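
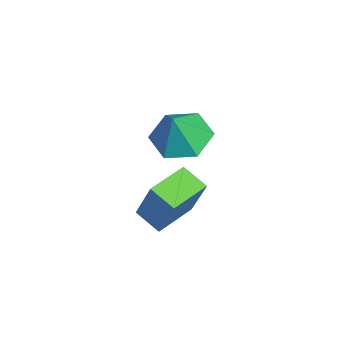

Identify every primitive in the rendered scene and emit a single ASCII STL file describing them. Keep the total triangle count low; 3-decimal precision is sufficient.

solid 
facet normal -0.711 0.696 0.101
outer loop
vertex 3.223 3.142 2.927
vertex 3.803 3.793 2.524
vertex 2.595 2.729 1.358
endloop
endfacet
facet normal -0.604 -0.677 0.420
outer loop
vertex 3.597 1.747 1.216
vertex 3.223 3.142 2.927
vertex 2.595 2.729 1.358
endloop
endfacet
facet normal -0.711 0.696 0.101
outer loop
vertex 2.595 2.729 1.358
vertex 3.803 3.793 2.524
vertex 3.175 3.379 0.955
endloop
endfacet
facet normal -0.361 -0.237 -0.902
outer loop
vertex 3.175 3.379 0.955
vertex 3.597 1.747 1.216
vertex 2.595 2.729 1.358
endloop
endfacet
facet normal 0.360 0.237 0.902
outer loop
vertex 3.223 3.142 2.927
vertex 4.805 2.811 2.382
vertex 3.803 3.793 2.524
endloop
endfacet
facet normal -0.604 -0.677 0.420
outer loop
vertex 4.225 2.161 2.785
vertex 3.223 3.142 2.927
vertex 3.597 1.747 1.216
endloop
endfacet
facet normal 0.360 0.238 0.902
outer loop
vertex 4.225 2.161 2.785
vertex 4.805 2.811 2.382
vertex 3.223 3.142 2.927
endloop
endfacet
facet normal 0.604 0.677 -0.420
outer loop
vertex 3.803 3.793 2.524
vertex 4.805 2.811 2.382
vertex 3.175 3.379 0.955
endloop
endfacet
facet normal -0.360 -0.237 -0.902
outer loop
vertex 4.177 2.398 0.813
vertex 3.597 1.747 1.216
vertex 3.175 3.379 0.955
endloop
endfacet
facet normal 0.604 0.678 -0.420
outer loop
vertex 3.175 3.379 0.955
vertex 4.805 2.811 2.382
vertex 4.177 2.398 0.813
endloop
endfacet
facet normal 0.711 -0.696 -0.101
outer loop
vertex 4.177 2.398 0.813
vertex 4.225 2.161 2.785
vertex 3.597 1.747 1.216
endloop
endfacet
facet normal 0.710 -0.697 -0.101
outer loop
vertex 4.805 2.811 2.382
vertex 4.225 2.161 2.785
vertex 4.177 2.398 0.813
endloop
endfacet
facet normal -0.429 0.203 -0.880
outer loop
vertex 1.438 2.626 1.928
vertex 0.72 3.172 2.404
vertex 1.579 3.623 2.089
endloop
endfacet
facet normal 0.984 -0.154 0.092
outer loop
vertex 1.438 2.626 1.928
vertex 1.579 3.623 2.089
vertex 1.32 2.888 3.636
endloop
endfacet
facet normal -0.429 0.203 -0.880
outer loop
vertex 1.579 3.623 2.089
vertex 0.72 3.172 2.404
vertex 0.861 4.169 2.565
endloop
endfacet
facet normal 0.708 0.585 0.396
outer loop
vertex 1.579 3.623 2.089
vertex 0.861 4.169 2.565
vertex 1.32 2.888 3.636
endloop
endfacet
facet normal -0.428 0.203 -0.881
outer loop
vertex 0.861 4.169 2.565
vertex 0.72 3.172 2.404
vertex 0.002 3.718 2.879
endloop
endfacet
facet normal -0.048 0.631 0.775
outer loop
vertex 0.861 4.169 2.565
vertex 0.002 3.718 2.879
vertex 1.32 2.888 3.636
endloop
endfacet
facet normal -0.428 0.203 -0.881
outer loop
vertex 0.002 3.718 2.879
vertex 0.72 3.172 2.404
vertex -0.139 2.721 2.718
endloop
endfacet
facet normal -0.526 -0.062 0.848
outer loop
vertex 0.002 3.718 2.879
vertex -0.139 2.721 2.718
vertex 1.32 2.888 3.636
endloop
endfacet
facet normal -0.429 0.204 -0.880
outer loop
vertex -0.139 2.721 2.718
vertex 0.72 3.172 2.404
vertex 0.579 2.175 2.242
endloop
endfacet
facet normal -0.250 -0.802 0.543
outer loop
vertex -0.139 2.721 2.718
vertex 0.579 2.175 2.242
vertex 1.32 2.888 3.636
endloop
endfacet
facet normal -0.429 0.204 -0.880
outer loop
vertex 0.579 2.175 2.242
vertex 0.72 3.172 2.404
vertex 1.438 2.626 1.928
endloop
endfacet
facet normal 0.505 -0.847 0.165
outer loop
vertex 0.579 2.175 2.242
vertex 1.438 2.626 1.928
vertex 1.32 2.888 3.636
endloop
endfacet

endsolid


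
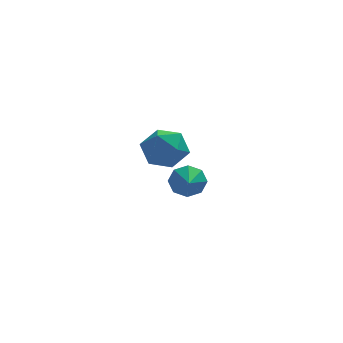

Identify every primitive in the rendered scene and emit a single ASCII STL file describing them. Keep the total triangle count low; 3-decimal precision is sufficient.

solid 
facet normal 0.073 0.905 -0.418
outer loop
vertex 2.324 2.695 -1.026
vertex 1.819 2.545 -1.439
vertex 1.867 2.822 -0.831
endloop
endfacet
facet normal 0.348 -0.164 0.923
outer loop
vertex 2.324 2.695 -1.026
vertex 1.867 2.822 -0.831
vertex 1.741 1.595 -1.001
endloop
endfacet
facet normal 0.074 0.905 -0.418
outer loop
vertex 1.867 2.822 -0.831
vertex 1.819 2.545 -1.439
vertex 1.382 2.787 -0.993
endloop
endfacet
facet normal -0.309 -0.099 0.946
outer loop
vertex 1.867 2.822 -0.831
vertex 1.382 2.787 -0.993
vertex 1.741 1.595 -1.001
endloop
endfacet
facet normal 0.074 0.905 -0.419
outer loop
vertex 1.382 2.787 -0.993
vertex 1.819 2.545 -1.439
vertex 1.152 2.61 -1.416
endloop
endfacet
facet normal -0.805 -0.246 0.540
outer loop
vertex 1.382 2.787 -0.993
vertex 1.152 2.61 -1.416
vertex 1.741 1.595 -1.001
endloop
endfacet
facet normal 0.074 0.906 -0.416
outer loop
vertex 1.152 2.61 -1.416
vertex 1.819 2.545 -1.439
vertex 1.313 2.396 -1.853
endloop
endfacet
facet normal -0.853 -0.519 -0.060
outer loop
vertex 1.152 2.61 -1.416
vertex 1.313 2.396 -1.853
vertex 1.741 1.595 -1.001
endloop
endfacet
facet normal 0.074 0.906 -0.417
outer loop
vertex 1.313 2.396 -1.853
vertex 1.819 2.545 -1.439
vertex 1.77 2.269 -2.048
endloop
endfacet
facet normal -0.423 -0.757 -0.499
outer loop
vertex 1.313 2.396 -1.853
vertex 1.77 2.269 -2.048
vertex 1.741 1.595 -1.001
endloop
endfacet
facet normal 0.074 0.906 -0.417
outer loop
vertex 1.77 2.269 -2.048
vertex 1.819 2.545 -1.439
vertex 2.256 2.304 -1.886
endloop
endfacet
facet normal 0.233 -0.821 -0.522
outer loop
vertex 1.77 2.269 -2.048
vertex 2.256 2.304 -1.886
vertex 1.741 1.595 -1.001
endloop
endfacet
facet normal 0.073 0.906 -0.417
outer loop
vertex 2.256 2.304 -1.886
vertex 1.819 2.545 -1.439
vertex 2.485 2.48 -1.463
endloop
endfacet
facet normal 0.730 -0.674 -0.115
outer loop
vertex 2.256 2.304 -1.886
vertex 2.485 2.48 -1.463
vertex 1.741 1.595 -1.001
endloop
endfacet
facet normal 0.073 0.905 -0.418
outer loop
vertex 2.485 2.48 -1.463
vertex 1.819 2.545 -1.439
vertex 2.324 2.695 -1.026
endloop
endfacet
facet normal 0.778 -0.401 0.484
outer loop
vertex 2.485 2.48 -1.463
vertex 2.324 2.695 -1.026
vertex 1.741 1.595 -1.001
endloop
endfacet
facet normal 0.051 0.208 0.977
outer loop
vertex 0.382 -1.277 3.161
vertex 0.286 -2.083 3.338
vertex 1.048 -1.769 3.231
endloop
endfacet
facet normal 0.435 0.674 0.597
outer loop
vertex 0.382 -1.277 3.161
vertex 1.048 -1.769 3.231
vertex 1.011 -1.205 2.622
endloop
endfacet
facet normal -0.002 0.991 0.130
outer loop
vertex 0.382 -1.277 3.161
vertex 1.011 -1.205 2.622
vertex 0.226 -1.171 2.352
endloop
endfacet
facet normal -0.656 0.722 0.221
outer loop
vertex 0.382 -1.277 3.161
vertex 0.226 -1.171 2.352
vertex -0.222 -1.713 2.794
endloop
endfacet
facet normal -0.624 0.238 0.744
outer loop
vertex 0.382 -1.277 3.161
vertex -0.222 -1.713 2.794
vertex 0.286 -2.083 3.338
endloop
endfacet
facet normal 0.924 0.306 0.228
outer loop
vertex 1.011 -1.205 2.622
vertex 1.048 -1.769 3.231
vertex 1.302 -1.967 2.466
endloop
endfacet
facet normal 0.302 -0.447 0.842
outer loop
vertex 1.048 -1.769 3.231
vertex 0.286 -2.083 3.338
vertex 0.854 -2.509 2.908
endloop
endfacet
facet normal -0.790 -0.397 0.467
outer loop
vertex 0.286 -2.083 3.338
vertex -0.222 -1.713 2.794
vertex 0.069 -2.475 2.638
endloop
endfacet
facet normal -0.841 0.386 -0.379
outer loop
vertex -0.222 -1.713 2.794
vertex 0.226 -1.171 2.352
vertex 0.032 -1.911 2.029
endloop
endfacet
facet normal 0.217 0.822 -0.527
outer loop
vertex 0.226 -1.171 2.352
vertex 1.011 -1.205 2.622
vertex 0.794 -1.597 1.922
endloop
endfacet
facet normal 0.656 -0.722 -0.221
outer loop
vertex 0.698 -2.403 2.099
vertex 1.302 -1.967 2.466
vertex 0.854 -2.509 2.908
endloop
endfacet
facet normal 0.002 -0.991 -0.130
outer loop
vertex 0.698 -2.403 2.099
vertex 0.854 -2.509 2.908
vertex 0.069 -2.475 2.638
endloop
endfacet
facet normal -0.435 -0.674 -0.597
outer loop
vertex 0.698 -2.403 2.099
vertex 0.069 -2.475 2.638
vertex 0.032 -1.911 2.029
endloop
endfacet
facet normal -0.051 -0.208 -0.977
outer loop
vertex 0.698 -2.403 2.099
vertex 0.032 -1.911 2.029
vertex 0.794 -1.597 1.922
endloop
endfacet
facet normal 0.624 -0.238 -0.744
outer loop
vertex 0.698 -2.403 2.099
vertex 0.794 -1.597 1.922
vertex 1.302 -1.967 2.466
endloop
endfacet
facet normal 0.841 -0.386 0.379
outer loop
vertex 0.854 -2.509 2.908
vertex 1.302 -1.967 2.466
vertex 1.048 -1.769 3.231
endloop
endfacet
facet normal -0.217 -0.822 0.527
outer loop
vertex 0.069 -2.475 2.638
vertex 0.854 -2.509 2.908
vertex 0.286 -2.083 3.338
endloop
endfacet
facet normal -0.924 -0.306 -0.228
outer loop
vertex 0.032 -1.911 2.029
vertex 0.069 -2.475 2.638
vertex -0.222 -1.713 2.794
endloop
endfacet
facet normal -0.302 0.447 -0.842
outer loop
vertex 0.794 -1.597 1.922
vertex 0.032 -1.911 2.029
vertex 0.226 -1.171 2.352
endloop
endfacet
facet normal 0.790 0.397 -0.467
outer loop
vertex 1.302 -1.967 2.466
vertex 0.794 -1.597 1.922
vertex 1.011 -1.205 2.622
endloop
endfacet

endsolid


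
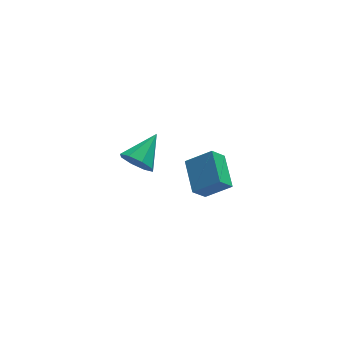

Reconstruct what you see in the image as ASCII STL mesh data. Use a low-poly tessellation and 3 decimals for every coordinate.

solid 
facet normal -0.627 -0.272 0.730
outer loop
vertex 4.151 -0.043 -3.517
vertex 4.174 1.458 -2.937
vertex 3.123 0.268 -4.284
endloop
endfacet
facet normal -0.013 -0.933 -0.360
outer loop
vertex 3.706 0.522 -4.963
vertex 4.151 -0.043 -3.517
vertex 3.123 0.268 -4.284
endloop
endfacet
facet normal -0.627 -0.272 0.730
outer loop
vertex 3.123 0.268 -4.284
vertex 4.174 1.458 -2.937
vertex 3.146 1.77 -3.704
endloop
endfacet
facet normal -0.779 0.236 -0.581
outer loop
vertex 3.146 1.77 -3.704
vertex 3.706 0.522 -4.963
vertex 3.123 0.268 -4.284
endloop
endfacet
facet normal 0.779 -0.236 0.581
outer loop
vertex 4.151 -0.043 -3.517
vertex 4.757 1.712 -3.616
vertex 4.174 1.458 -2.937
endloop
endfacet
facet normal -0.014 -0.933 -0.360
outer loop
vertex 4.734 0.21 -4.196
vertex 4.151 -0.043 -3.517
vertex 3.706 0.522 -4.963
endloop
endfacet
facet normal 0.779 -0.236 0.581
outer loop
vertex 4.734 0.21 -4.196
vertex 4.757 1.712 -3.616
vertex 4.151 -0.043 -3.517
endloop
endfacet
facet normal 0.014 0.933 0.361
outer loop
vertex 4.174 1.458 -2.937
vertex 4.757 1.712 -3.616
vertex 3.146 1.77 -3.704
endloop
endfacet
facet normal -0.779 0.236 -0.581
outer loop
vertex 3.729 2.023 -4.383
vertex 3.706 0.522 -4.963
vertex 3.146 1.77 -3.704
endloop
endfacet
facet normal 0.014 0.933 0.360
outer loop
vertex 3.146 1.77 -3.704
vertex 4.757 1.712 -3.616
vertex 3.729 2.023 -4.383
endloop
endfacet
facet normal 0.627 0.272 -0.730
outer loop
vertex 3.729 2.023 -4.383
vertex 4.734 0.21 -4.196
vertex 3.706 0.522 -4.963
endloop
endfacet
facet normal 0.627 0.272 -0.730
outer loop
vertex 4.757 1.712 -3.616
vertex 4.734 0.21 -4.196
vertex 3.729 2.023 -4.383
endloop
endfacet
facet normal -0.632 -0.608 -0.481
outer loop
vertex 0.955 -2.752 0.362
vertex 0.399 -2.483 0.752
vertex 0.716 -2.31 0.117
endloop
endfacet
facet normal 0.850 0.186 -0.494
outer loop
vertex 0.955 -2.752 0.362
vertex 0.716 -2.31 0.117
vertex 1.341 -1.577 1.468
endloop
endfacet
facet normal -0.632 -0.608 -0.481
outer loop
vertex 0.716 -2.31 0.117
vertex 0.399 -2.483 0.752
vertex 0.292 -1.97 0.244
endloop
endfacet
facet normal 0.401 0.714 -0.573
outer loop
vertex 0.716 -2.31 0.117
vertex 0.292 -1.97 0.244
vertex 1.341 -1.577 1.468
endloop
endfacet
facet normal -0.631 -0.608 -0.481
outer loop
vertex 0.292 -1.97 0.244
vertex 0.399 -2.483 0.752
vertex -0.07 -1.93 0.668
endloop
endfacet
facet normal -0.129 0.971 -0.201
outer loop
vertex 0.292 -1.97 0.244
vertex -0.07 -1.93 0.668
vertex 1.341 -1.577 1.468
endloop
endfacet
facet normal -0.632 -0.609 -0.480
outer loop
vertex -0.07 -1.93 0.668
vertex 0.399 -2.483 0.752
vertex -0.156 -2.214 1.141
endloop
endfacet
facet normal -0.431 0.806 0.405
outer loop
vertex -0.07 -1.93 0.668
vertex -0.156 -2.214 1.141
vertex 1.341 -1.577 1.468
endloop
endfacet
facet normal -0.632 -0.608 -0.481
outer loop
vertex -0.156 -2.214 1.141
vertex 0.399 -2.483 0.752
vertex 0.083 -2.656 1.386
endloop
endfacet
facet normal -0.329 0.316 0.890
outer loop
vertex -0.156 -2.214 1.141
vertex 0.083 -2.656 1.386
vertex 1.341 -1.577 1.468
endloop
endfacet
facet normal -0.631 -0.609 -0.481
outer loop
vertex 0.083 -2.656 1.386
vertex 0.399 -2.483 0.752
vertex 0.507 -2.996 1.26
endloop
endfacet
facet normal 0.118 -0.212 0.970
outer loop
vertex 0.083 -2.656 1.386
vertex 0.507 -2.996 1.26
vertex 1.341 -1.577 1.468
endloop
endfacet
facet normal -0.632 -0.608 -0.480
outer loop
vertex 0.507 -2.996 1.26
vertex 0.399 -2.483 0.752
vertex 0.868 -3.036 0.835
endloop
endfacet
facet normal 0.651 -0.470 0.597
outer loop
vertex 0.507 -2.996 1.26
vertex 0.868 -3.036 0.835
vertex 1.341 -1.577 1.468
endloop
endfacet
facet normal -0.632 -0.608 -0.481
outer loop
vertex 0.868 -3.036 0.835
vertex 0.399 -2.483 0.752
vertex 0.955 -2.752 0.362
endloop
endfacet
facet normal 0.952 -0.305 -0.008
outer loop
vertex 0.868 -3.036 0.835
vertex 0.955 -2.752 0.362
vertex 1.341 -1.577 1.468
endloop
endfacet

endsolid


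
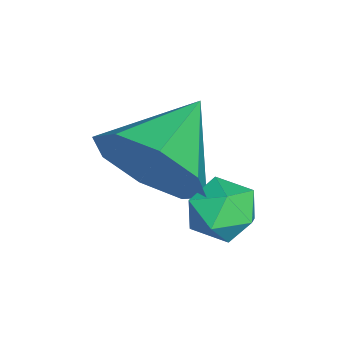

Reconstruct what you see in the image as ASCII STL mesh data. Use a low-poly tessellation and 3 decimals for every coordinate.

solid 
facet normal 0.848 -0.367 -0.383
outer loop
vertex -1.535 0.911 1.439
vertex -2.065 0.639 0.526
vertex -1.527 1.522 0.87
endloop
endfacet
facet normal 0.008 0.681 0.732
outer loop
vertex -1.535 0.911 1.439
vertex -1.527 1.522 0.87
vertex -3.455 1.241 1.154
endloop
endfacet
facet normal 0.848 -0.368 -0.382
outer loop
vertex -1.527 1.522 0.87
vertex -2.065 0.639 0.526
vertex -1.834 1.615 0.1
endloop
endfacet
facet normal -0.118 0.979 0.165
outer loop
vertex -1.527 1.522 0.87
vertex -1.834 1.615 0.1
vertex -3.455 1.241 1.154
endloop
endfacet
facet normal 0.847 -0.368 -0.383
outer loop
vertex -1.834 1.615 0.1
vertex -2.065 0.639 0.526
vertex -2.277 1.136 -0.42
endloop
endfacet
facet normal -0.436 0.816 -0.380
outer loop
vertex -1.834 1.615 0.1
vertex -2.277 1.136 -0.42
vertex -3.455 1.241 1.154
endloop
endfacet
facet normal 0.848 -0.367 -0.383
outer loop
vertex -2.277 1.136 -0.42
vertex -2.065 0.639 0.526
vertex -2.595 0.366 -0.386
endloop
endfacet
facet normal -0.758 0.287 -0.586
outer loop
vertex -2.277 1.136 -0.42
vertex -2.595 0.366 -0.386
vertex -3.455 1.241 1.154
endloop
endfacet
facet normal 0.848 -0.367 -0.383
outer loop
vertex -2.595 0.366 -0.386
vertex -2.065 0.639 0.526
vertex -2.603 -0.245 0.182
endloop
endfacet
facet normal -0.896 -0.297 -0.332
outer loop
vertex -2.595 0.366 -0.386
vertex -2.603 -0.245 0.182
vertex -3.455 1.241 1.154
endloop
endfacet
facet normal 0.848 -0.367 -0.382
outer loop
vertex -2.603 -0.245 0.182
vertex -2.065 0.639 0.526
vertex -2.296 -0.338 0.952
endloop
endfacet
facet normal -0.769 -0.595 0.235
outer loop
vertex -2.603 -0.245 0.182
vertex -2.296 -0.338 0.952
vertex -3.455 1.241 1.154
endloop
endfacet
facet normal 0.848 -0.367 -0.383
outer loop
vertex -2.296 -0.338 0.952
vertex -2.065 0.639 0.526
vertex -1.853 0.141 1.473
endloop
endfacet
facet normal -0.452 -0.431 0.781
outer loop
vertex -2.296 -0.338 0.952
vertex -1.853 0.141 1.473
vertex -3.455 1.241 1.154
endloop
endfacet
facet normal 0.848 -0.367 -0.383
outer loop
vertex -1.853 0.141 1.473
vertex -2.065 0.639 0.526
vertex -1.535 0.911 1.439
endloop
endfacet
facet normal -0.130 0.097 0.987
outer loop
vertex -1.853 0.141 1.473
vertex -1.535 0.911 1.439
vertex -3.455 1.241 1.154
endloop
endfacet
facet normal -0.717 0.696 -0.045
outer loop
vertex -2.114 2.359 -0.585
vertex -2.552 1.925 -0.317
vertex -2.188 2.326 0.083
endloop
endfacet
facet normal -0.076 0.996 0.041
outer loop
vertex -2.114 2.359 -0.585
vertex -2.188 2.326 0.083
vertex -1.574 2.384 -0.185
endloop
endfacet
facet normal 0.337 0.795 -0.504
outer loop
vertex -2.114 2.359 -0.585
vertex -1.574 2.384 -0.185
vertex -1.558 2.019 -0.75
endloop
endfacet
facet normal -0.049 0.370 -0.928
outer loop
vertex -2.114 2.359 -0.585
vertex -1.558 2.019 -0.75
vertex -2.162 1.735 -0.831
endloop
endfacet
facet normal -0.700 0.308 -0.645
outer loop
vertex -2.114 2.359 -0.585
vertex -2.162 1.735 -0.831
vertex -2.552 1.925 -0.317
endloop
endfacet
facet normal 0.210 0.738 0.641
outer loop
vertex -1.574 2.384 -0.185
vertex -2.188 2.326 0.083
vertex -1.678 1.965 0.331
endloop
endfacet
facet normal -0.828 0.251 0.502
outer loop
vertex -2.188 2.326 0.083
vertex -2.552 1.925 -0.317
vertex -2.282 1.681 0.25
endloop
endfacet
facet normal -0.800 -0.377 -0.467
outer loop
vertex -2.552 1.925 -0.317
vertex -2.162 1.735 -0.831
vertex -2.266 1.316 -0.315
endloop
endfacet
facet normal 0.254 -0.277 -0.927
outer loop
vertex -2.162 1.735 -0.831
vertex -1.558 2.019 -0.75
vertex -1.652 1.374 -0.583
endloop
endfacet
facet normal 0.879 0.412 -0.241
outer loop
vertex -1.558 2.019 -0.75
vertex -1.574 2.384 -0.185
vertex -1.288 1.775 -0.183
endloop
endfacet
facet normal 0.049 -0.370 0.928
outer loop
vertex -1.726 1.341 0.085
vertex -1.678 1.965 0.331
vertex -2.282 1.681 0.25
endloop
endfacet
facet normal -0.337 -0.795 0.504
outer loop
vertex -1.726 1.341 0.085
vertex -2.282 1.681 0.25
vertex -2.266 1.316 -0.315
endloop
endfacet
facet normal 0.076 -0.996 -0.041
outer loop
vertex -1.726 1.341 0.085
vertex -2.266 1.316 -0.315
vertex -1.652 1.374 -0.583
endloop
endfacet
facet normal 0.717 -0.696 0.045
outer loop
vertex -1.726 1.341 0.085
vertex -1.652 1.374 -0.583
vertex -1.288 1.775 -0.183
endloop
endfacet
facet normal 0.700 -0.308 0.645
outer loop
vertex -1.726 1.341 0.085
vertex -1.288 1.775 -0.183
vertex -1.678 1.965 0.331
endloop
endfacet
facet normal -0.254 0.277 0.927
outer loop
vertex -2.282 1.681 0.25
vertex -1.678 1.965 0.331
vertex -2.188 2.326 0.083
endloop
endfacet
facet normal -0.879 -0.412 0.241
outer loop
vertex -2.266 1.316 -0.315
vertex -2.282 1.681 0.25
vertex -2.552 1.925 -0.317
endloop
endfacet
facet normal -0.210 -0.738 -0.641
outer loop
vertex -1.652 1.374 -0.583
vertex -2.266 1.316 -0.315
vertex -2.162 1.735 -0.831
endloop
endfacet
facet normal 0.828 -0.251 -0.502
outer loop
vertex -1.288 1.775 -0.183
vertex -1.652 1.374 -0.583
vertex -1.558 2.019 -0.75
endloop
endfacet
facet normal 0.800 0.377 0.467
outer loop
vertex -1.678 1.965 0.331
vertex -1.288 1.775 -0.183
vertex -1.574 2.384 -0.185
endloop
endfacet

endsolid


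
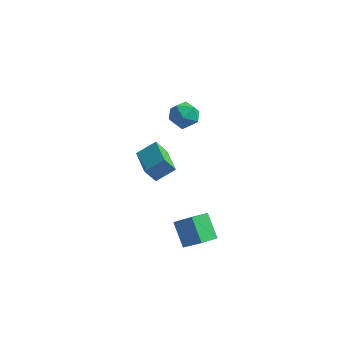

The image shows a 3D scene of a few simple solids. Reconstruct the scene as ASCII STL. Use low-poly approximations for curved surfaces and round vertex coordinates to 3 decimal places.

solid 
facet normal -0.449 -0.305 0.840
outer loop
vertex 0.465 -0.584 -0.668
vertex -0.642 0.885 -0.727
vertex -0.407 -1.27 -1.384
endloop
endfacet
facet normal 0.601 -0.798 0.032
outer loop
vertex 0.102 -0.925 -2.333
vertex 0.465 -0.584 -0.668
vertex -0.407 -1.27 -1.384
endloop
endfacet
facet normal -0.450 -0.305 0.839
outer loop
vertex -0.407 -1.27 -1.384
vertex -0.642 0.885 -0.727
vertex -1.513 0.199 -1.443
endloop
endfacet
facet normal -0.660 -0.519 -0.543
outer loop
vertex -1.513 0.199 -1.443
vertex 0.102 -0.925 -2.333
vertex -0.407 -1.27 -1.384
endloop
endfacet
facet normal 0.660 0.519 0.543
outer loop
vertex 0.465 -0.584 -0.668
vertex -0.133 1.23 -1.676
vertex -0.642 0.885 -0.727
endloop
endfacet
facet normal 0.602 -0.798 0.032
outer loop
vertex 0.973 -0.239 -1.617
vertex 0.465 -0.584 -0.668
vertex 0.102 -0.925 -2.333
endloop
endfacet
facet normal 0.661 0.519 0.542
outer loop
vertex 0.973 -0.239 -1.617
vertex -0.133 1.23 -1.676
vertex 0.465 -0.584 -0.668
endloop
endfacet
facet normal -0.602 0.798 -0.033
outer loop
vertex -0.642 0.885 -0.727
vertex -0.133 1.23 -1.676
vertex -1.513 0.199 -1.443
endloop
endfacet
facet normal -0.660 -0.519 -0.542
outer loop
vertex -1.005 0.544 -2.392
vertex 0.102 -0.925 -2.333
vertex -1.513 0.199 -1.443
endloop
endfacet
facet normal -0.602 0.798 -0.032
outer loop
vertex -1.513 0.199 -1.443
vertex -0.133 1.23 -1.676
vertex -1.005 0.544 -2.392
endloop
endfacet
facet normal 0.450 0.305 -0.839
outer loop
vertex -1.005 0.544 -2.392
vertex 0.973 -0.239 -1.617
vertex 0.102 -0.925 -2.333
endloop
endfacet
facet normal 0.450 0.305 -0.840
outer loop
vertex -0.133 1.23 -1.676
vertex 0.973 -0.239 -1.617
vertex -1.005 0.544 -2.392
endloop
endfacet
facet normal -0.026 0.329 0.944
outer loop
vertex 1.424 0.057 4.054
vertex 1.231 -0.809 4.351
vertex 2.12 -0.528 4.277
endloop
endfacet
facet normal 0.426 0.717 0.551
outer loop
vertex 1.424 0.057 4.054
vertex 2.12 -0.528 4.277
vertex 2.19 0.014 3.517
endloop
endfacet
facet normal 0.060 0.998 0.006
outer loop
vertex 1.424 0.057 4.054
vertex 2.19 0.014 3.517
vertex 1.343 0.067 3.122
endloop
endfacet
facet normal -0.618 0.784 0.062
outer loop
vertex 1.424 0.057 4.054
vertex 1.343 0.067 3.122
vertex 0.751 -0.441 3.637
endloop
endfacet
facet normal -0.672 0.370 0.642
outer loop
vertex 1.424 0.057 4.054
vertex 0.751 -0.441 3.637
vertex 1.231 -0.809 4.351
endloop
endfacet
facet normal 0.919 0.276 0.282
outer loop
vertex 2.19 0.014 3.517
vertex 2.12 -0.528 4.277
vertex 2.469 -0.879 3.483
endloop
endfacet
facet normal 0.187 -0.351 0.917
outer loop
vertex 2.12 -0.528 4.277
vertex 1.231 -0.809 4.351
vertex 1.877 -1.387 3.998
endloop
endfacet
facet normal -0.857 -0.284 0.430
outer loop
vertex 1.231 -0.809 4.351
vertex 0.751 -0.441 3.637
vertex 1.03 -1.334 3.603
endloop
endfacet
facet normal -0.771 0.383 -0.508
outer loop
vertex 0.751 -0.441 3.637
vertex 1.343 0.067 3.122
vertex 1.1 -0.792 2.843
endloop
endfacet
facet normal 0.326 0.731 -0.600
outer loop
vertex 1.343 0.067 3.122
vertex 2.19 0.014 3.517
vertex 1.989 -0.511 2.769
endloop
endfacet
facet normal 0.618 -0.784 -0.062
outer loop
vertex 1.796 -1.377 3.066
vertex 2.469 -0.879 3.483
vertex 1.877 -1.387 3.998
endloop
endfacet
facet normal -0.060 -0.998 -0.006
outer loop
vertex 1.796 -1.377 3.066
vertex 1.877 -1.387 3.998
vertex 1.03 -1.334 3.603
endloop
endfacet
facet normal -0.426 -0.717 -0.551
outer loop
vertex 1.796 -1.377 3.066
vertex 1.03 -1.334 3.603
vertex 1.1 -0.792 2.843
endloop
endfacet
facet normal 0.026 -0.329 -0.944
outer loop
vertex 1.796 -1.377 3.066
vertex 1.1 -0.792 2.843
vertex 1.989 -0.511 2.769
endloop
endfacet
facet normal 0.672 -0.370 -0.642
outer loop
vertex 1.796 -1.377 3.066
vertex 1.989 -0.511 2.769
vertex 2.469 -0.879 3.483
endloop
endfacet
facet normal 0.771 -0.383 0.508
outer loop
vertex 1.877 -1.387 3.998
vertex 2.469 -0.879 3.483
vertex 2.12 -0.528 4.277
endloop
endfacet
facet normal -0.326 -0.731 0.600
outer loop
vertex 1.03 -1.334 3.603
vertex 1.877 -1.387 3.998
vertex 1.231 -0.809 4.351
endloop
endfacet
facet normal -0.919 -0.276 -0.282
outer loop
vertex 1.1 -0.792 2.843
vertex 1.03 -1.334 3.603
vertex 0.751 -0.441 3.637
endloop
endfacet
facet normal -0.187 0.351 -0.917
outer loop
vertex 1.989 -0.511 2.769
vertex 1.1 -0.792 2.843
vertex 1.343 0.067 3.122
endloop
endfacet
facet normal 0.857 0.284 -0.430
outer loop
vertex 2.469 -0.879 3.483
vertex 1.989 -0.511 2.769
vertex 2.19 0.014 3.517
endloop
endfacet
facet normal -0.738 0.126 -0.663
outer loop
vertex 2.113 -3.378 -2.987
vertex 2.597 -2.372 -3.335
vertex 2.976 -4.179 -4.099
endloop
endfacet
facet normal -0.414 -0.860 0.298
outer loop
vertex 4.083 -4.368 -3.105
vertex 2.113 -3.378 -2.987
vertex 2.976 -4.179 -4.099
endloop
endfacet
facet normal -0.738 0.126 -0.663
outer loop
vertex 2.976 -4.179 -4.099
vertex 2.597 -2.372 -3.335
vertex 3.461 -3.173 -4.448
endloop
endfacet
facet normal 0.532 -0.495 -0.687
outer loop
vertex 3.461 -3.173 -4.448
vertex 4.083 -4.368 -3.105
vertex 2.976 -4.179 -4.099
endloop
endfacet
facet normal -0.533 0.494 0.687
outer loop
vertex 2.113 -3.378 -2.987
vertex 3.704 -2.561 -2.341
vertex 2.597 -2.372 -3.335
endloop
endfacet
facet normal -0.414 -0.860 0.297
outer loop
vertex 3.219 -3.567 -1.992
vertex 2.113 -3.378 -2.987
vertex 4.083 -4.368 -3.105
endloop
endfacet
facet normal -0.533 0.495 0.686
outer loop
vertex 3.219 -3.567 -1.992
vertex 3.704 -2.561 -2.341
vertex 2.113 -3.378 -2.987
endloop
endfacet
facet normal 0.414 0.860 -0.298
outer loop
vertex 2.597 -2.372 -3.335
vertex 3.704 -2.561 -2.341
vertex 3.461 -3.173 -4.448
endloop
endfacet
facet normal 0.533 -0.494 -0.687
outer loop
vertex 4.567 -3.362 -3.453
vertex 4.083 -4.368 -3.105
vertex 3.461 -3.173 -4.448
endloop
endfacet
facet normal 0.415 0.860 -0.298
outer loop
vertex 3.461 -3.173 -4.448
vertex 3.704 -2.561 -2.341
vertex 4.567 -3.362 -3.453
endloop
endfacet
facet normal 0.738 -0.126 0.663
outer loop
vertex 4.567 -3.362 -3.453
vertex 3.219 -3.567 -1.992
vertex 4.083 -4.368 -3.105
endloop
endfacet
facet normal 0.738 -0.126 0.663
outer loop
vertex 3.704 -2.561 -2.341
vertex 3.219 -3.567 -1.992
vertex 4.567 -3.362 -3.453
endloop
endfacet

endsolid


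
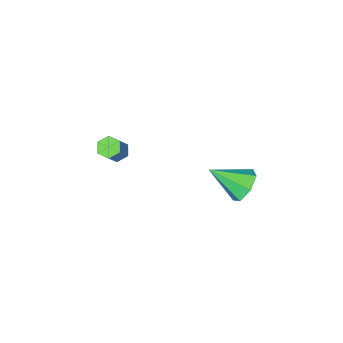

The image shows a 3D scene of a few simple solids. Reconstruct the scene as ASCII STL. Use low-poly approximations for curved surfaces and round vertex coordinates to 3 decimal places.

solid 
facet normal -0.595 0.595 -0.540
outer loop
vertex -2.943 3.954 2.969
vertex -3.749 3.329 3.168
vertex -3.418 4.152 3.71
endloop
endfacet
facet normal 0.798 0.461 0.388
outer loop
vertex -2.943 3.954 2.969
vertex -3.418 4.152 3.71
vertex -2.511 2.091 4.292
endloop
endfacet
facet normal -0.595 0.595 -0.540
outer loop
vertex -3.418 4.152 3.71
vertex -3.749 3.329 3.168
vertex -4.142 3.73 4.043
endloop
endfacet
facet normal 0.214 0.352 0.911
outer loop
vertex -3.418 4.152 3.71
vertex -4.142 3.73 4.043
vertex -2.511 2.091 4.292
endloop
endfacet
facet normal -0.596 0.595 -0.540
outer loop
vertex -4.142 3.73 4.043
vertex -3.749 3.329 3.168
vertex -4.571 3.005 3.718
endloop
endfacet
facet normal -0.346 -0.205 0.915
outer loop
vertex -4.142 3.73 4.043
vertex -4.571 3.005 3.718
vertex -2.511 2.091 4.292
endloop
endfacet
facet normal -0.596 0.594 -0.540
outer loop
vertex -4.571 3.005 3.718
vertex -3.749 3.329 3.168
vertex -4.38 2.524 2.978
endloop
endfacet
facet normal -0.462 -0.793 0.396
outer loop
vertex -4.571 3.005 3.718
vertex -4.38 2.524 2.978
vertex -2.511 2.091 4.292
endloop
endfacet
facet normal -0.596 0.594 -0.540
outer loop
vertex -4.38 2.524 2.978
vertex -3.749 3.329 3.168
vertex -3.715 2.649 2.382
endloop
endfacet
facet normal -0.046 -0.966 -0.254
outer loop
vertex -4.38 2.524 2.978
vertex -3.715 2.649 2.382
vertex -2.511 2.091 4.292
endloop
endfacet
facet normal -0.595 0.595 -0.541
outer loop
vertex -3.715 2.649 2.382
vertex -3.749 3.329 3.168
vertex -3.075 3.285 2.378
endloop
endfacet
facet normal 0.589 -0.596 -0.545
outer loop
vertex -3.715 2.649 2.382
vertex -3.075 3.285 2.378
vertex -2.511 2.091 4.292
endloop
endfacet
facet normal -0.595 0.595 -0.541
outer loop
vertex -3.075 3.285 2.378
vertex -3.749 3.329 3.168
vertex -2.943 3.954 2.969
endloop
endfacet
facet normal 0.965 0.039 -0.260
outer loop
vertex -3.075 3.285 2.378
vertex -2.943 3.954 2.969
vertex -2.511 2.091 4.292
endloop
endfacet
facet normal -0.548 -0.302 -0.780
outer loop
vertex -0.824 -3.095 1.862
vertex -1.156 -3.52 2.26
vertex -1.381 -2.894 2.176
endloop
endfacet
facet normal 0.093 0.905 -0.415
outer loop
vertex -0.824 -3.095 1.862
vertex -1.381 -2.894 2.176
vertex 0.048 -2.615 3.103
endloop
endfacet
facet normal 0.092 0.906 -0.414
outer loop
vertex 0.048 -2.615 3.103
vertex -1.381 -2.894 2.176
vertex -0.509 -2.415 3.417
endloop
endfacet
facet normal 0.548 0.301 0.780
outer loop
vertex 0.048 -2.615 3.103
vertex -0.509 -2.415 3.417
vertex -0.284 -3.04 3.5
endloop
endfacet
facet normal -0.548 -0.302 -0.780
outer loop
vertex -1.381 -2.894 2.176
vertex -1.156 -3.52 2.26
vertex -1.713 -3.319 2.574
endloop
endfacet
facet normal -0.674 0.712 0.198
outer loop
vertex -1.381 -2.894 2.176
vertex -1.713 -3.319 2.574
vertex -0.509 -2.415 3.417
endloop
endfacet
facet normal -0.674 0.712 0.199
outer loop
vertex -0.509 -2.415 3.417
vertex -1.713 -3.319 2.574
vertex -0.841 -2.84 3.814
endloop
endfacet
facet normal 0.548 0.301 0.780
outer loop
vertex -0.509 -2.415 3.417
vertex -0.841 -2.84 3.814
vertex -0.284 -3.04 3.5
endloop
endfacet
facet normal -0.548 -0.301 -0.780
outer loop
vertex -1.713 -3.319 2.574
vertex -1.156 -3.52 2.26
vertex -1.488 -3.945 2.657
endloop
endfacet
facet normal -0.766 -0.194 0.613
outer loop
vertex -1.713 -3.319 2.574
vertex -1.488 -3.945 2.657
vertex -0.841 -2.84 3.814
endloop
endfacet
facet normal -0.766 -0.193 0.613
outer loop
vertex -0.841 -2.84 3.814
vertex -1.488 -3.945 2.657
vertex -0.616 -3.465 3.898
endloop
endfacet
facet normal 0.548 0.302 0.780
outer loop
vertex -0.841 -2.84 3.814
vertex -0.616 -3.465 3.898
vertex -0.284 -3.04 3.5
endloop
endfacet
facet normal -0.548 -0.301 -0.780
outer loop
vertex -1.488 -3.945 2.657
vertex -1.156 -3.52 2.26
vertex -0.931 -4.145 2.343
endloop
endfacet
facet normal -0.091 -0.905 0.414
outer loop
vertex -1.488 -3.945 2.657
vertex -0.931 -4.145 2.343
vertex -0.616 -3.465 3.898
endloop
endfacet
facet normal -0.093 -0.905 0.415
outer loop
vertex -0.616 -3.465 3.898
vertex -0.931 -4.145 2.343
vertex -0.059 -3.666 3.584
endloop
endfacet
facet normal 0.548 0.302 0.780
outer loop
vertex -0.616 -3.465 3.898
vertex -0.059 -3.666 3.584
vertex -0.284 -3.04 3.5
endloop
endfacet
facet normal -0.548 -0.301 -0.780
outer loop
vertex -0.931 -4.145 2.343
vertex -1.156 -3.52 2.26
vertex -0.599 -3.72 1.946
endloop
endfacet
facet normal 0.674 -0.712 -0.199
outer loop
vertex -0.931 -4.145 2.343
vertex -0.599 -3.72 1.946
vertex -0.059 -3.666 3.584
endloop
endfacet
facet normal 0.673 -0.712 -0.199
outer loop
vertex -0.059 -3.666 3.584
vertex -0.599 -3.72 1.946
vertex 0.273 -3.241 3.186
endloop
endfacet
facet normal 0.548 0.302 0.780
outer loop
vertex -0.059 -3.666 3.584
vertex 0.273 -3.241 3.186
vertex -0.284 -3.04 3.5
endloop
endfacet
facet normal -0.548 -0.302 -0.780
outer loop
vertex -0.599 -3.72 1.946
vertex -1.156 -3.52 2.26
vertex -0.824 -3.095 1.862
endloop
endfacet
facet normal 0.766 0.193 -0.613
outer loop
vertex -0.599 -3.72 1.946
vertex -0.824 -3.095 1.862
vertex 0.273 -3.241 3.186
endloop
endfacet
facet normal 0.766 0.194 -0.613
outer loop
vertex 0.273 -3.241 3.186
vertex -0.824 -3.095 1.862
vertex 0.048 -2.615 3.103
endloop
endfacet
facet normal 0.548 0.301 0.780
outer loop
vertex 0.273 -3.241 3.186
vertex 0.048 -2.615 3.103
vertex -0.284 -3.04 3.5
endloop
endfacet

endsolid


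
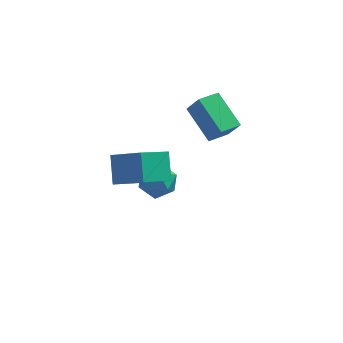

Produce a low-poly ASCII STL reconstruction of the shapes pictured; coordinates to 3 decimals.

solid 
facet normal -0.697 -0.702 0.144
outer loop
vertex 2.208 -0.862 2.091
vertex 1.043 0.528 3.227
vertex 1.606 -0.486 1.014
endloop
endfacet
facet normal 0.544 -0.649 -0.531
outer loop
vertex 2.477 0.392 0.833
vertex 2.208 -0.862 2.091
vertex 1.606 -0.486 1.014
endloop
endfacet
facet normal -0.697 -0.702 0.144
outer loop
vertex 1.606 -0.486 1.014
vertex 1.043 0.528 3.227
vertex 0.441 0.904 2.149
endloop
endfacet
facet normal -0.467 0.291 -0.835
outer loop
vertex 0.441 0.904 2.149
vertex 2.477 0.392 0.833
vertex 1.606 -0.486 1.014
endloop
endfacet
facet normal 0.467 -0.291 0.835
outer loop
vertex 2.208 -0.862 2.091
vertex 1.914 1.406 3.046
vertex 1.043 0.528 3.227
endloop
endfacet
facet normal 0.545 -0.649 -0.531
outer loop
vertex 3.079 0.016 1.911
vertex 2.208 -0.862 2.091
vertex 2.477 0.392 0.833
endloop
endfacet
facet normal 0.466 -0.291 0.835
outer loop
vertex 3.079 0.016 1.911
vertex 1.914 1.406 3.046
vertex 2.208 -0.862 2.091
endloop
endfacet
facet normal -0.545 0.650 0.531
outer loop
vertex 1.043 0.528 3.227
vertex 1.914 1.406 3.046
vertex 0.441 0.904 2.149
endloop
endfacet
facet normal -0.466 0.292 -0.835
outer loop
vertex 1.312 1.782 1.969
vertex 2.477 0.392 0.833
vertex 0.441 0.904 2.149
endloop
endfacet
facet normal -0.545 0.649 0.531
outer loop
vertex 0.441 0.904 2.149
vertex 1.914 1.406 3.046
vertex 1.312 1.782 1.969
endloop
endfacet
facet normal 0.697 0.702 -0.144
outer loop
vertex 1.312 1.782 1.969
vertex 3.079 0.016 1.911
vertex 2.477 0.392 0.833
endloop
endfacet
facet normal 0.697 0.702 -0.144
outer loop
vertex 1.914 1.406 3.046
vertex 3.079 0.016 1.911
vertex 1.312 1.782 1.969
endloop
endfacet
facet normal -0.943 0.332 0.007
outer loop
vertex -1.567 1.942 -3.92
vertex -1.919 0.95 -4.216
vertex -1.822 1.202 -3.156
endloop
endfacet
facet normal -0.545 0.686 0.482
outer loop
vertex -1.567 1.942 -3.92
vertex -1.822 1.202 -3.156
vertex -0.932 1.826 -3.037
endloop
endfacet
facet normal -0.004 0.991 0.133
outer loop
vertex -1.567 1.942 -3.92
vertex -0.932 1.826 -3.037
vertex -0.479 1.96 -4.023
endloop
endfacet
facet normal -0.067 0.827 -0.559
outer loop
vertex -1.567 1.942 -3.92
vertex -0.479 1.96 -4.023
vertex -1.089 1.418 -4.752
endloop
endfacet
facet normal -0.647 0.420 -0.636
outer loop
vertex -1.567 1.942 -3.92
vertex -1.089 1.418 -4.752
vertex -1.919 0.95 -4.216
endloop
endfacet
facet normal -0.272 0.209 0.939
outer loop
vertex -0.932 1.826 -3.037
vertex -1.822 1.202 -3.156
vertex -0.891 0.762 -2.788
endloop
endfacet
facet normal -0.917 -0.362 0.170
outer loop
vertex -1.822 1.202 -3.156
vertex -1.919 0.95 -4.216
vertex -1.501 0.22 -3.517
endloop
endfacet
facet normal -0.438 -0.221 -0.871
outer loop
vertex -1.919 0.95 -4.216
vertex -1.089 1.418 -4.752
vertex -1.048 0.354 -4.503
endloop
endfacet
facet normal 0.502 0.438 -0.746
outer loop
vertex -1.089 1.418 -4.752
vertex -0.479 1.96 -4.023
vertex -0.158 0.978 -4.384
endloop
endfacet
facet normal 0.605 0.704 0.373
outer loop
vertex -0.479 1.96 -4.023
vertex -0.932 1.826 -3.037
vertex -0.061 1.23 -3.324
endloop
endfacet
facet normal 0.067 -0.827 0.559
outer loop
vertex -0.413 0.238 -3.62
vertex -0.891 0.762 -2.788
vertex -1.501 0.22 -3.517
endloop
endfacet
facet normal 0.004 -0.991 -0.133
outer loop
vertex -0.413 0.238 -3.62
vertex -1.501 0.22 -3.517
vertex -1.048 0.354 -4.503
endloop
endfacet
facet normal 0.545 -0.686 -0.482
outer loop
vertex -0.413 0.238 -3.62
vertex -1.048 0.354 -4.503
vertex -0.158 0.978 -4.384
endloop
endfacet
facet normal 0.943 -0.332 -0.007
outer loop
vertex -0.413 0.238 -3.62
vertex -0.158 0.978 -4.384
vertex -0.061 1.23 -3.324
endloop
endfacet
facet normal 0.647 -0.420 0.636
outer loop
vertex -0.413 0.238 -3.62
vertex -0.061 1.23 -3.324
vertex -0.891 0.762 -2.788
endloop
endfacet
facet normal -0.502 -0.438 0.746
outer loop
vertex -1.501 0.22 -3.517
vertex -0.891 0.762 -2.788
vertex -1.822 1.202 -3.156
endloop
endfacet
facet normal -0.605 -0.704 -0.373
outer loop
vertex -1.048 0.354 -4.503
vertex -1.501 0.22 -3.517
vertex -1.919 0.95 -4.216
endloop
endfacet
facet normal 0.272 -0.209 -0.939
outer loop
vertex -0.158 0.978 -4.384
vertex -1.048 0.354 -4.503
vertex -1.089 1.418 -4.752
endloop
endfacet
facet normal 0.917 0.362 -0.170
outer loop
vertex -0.061 1.23 -3.324
vertex -0.158 0.978 -4.384
vertex -0.479 1.96 -4.023
endloop
endfacet
facet normal 0.438 0.221 0.871
outer loop
vertex -0.891 0.762 -2.788
vertex -0.061 1.23 -3.324
vertex -0.932 1.826 -3.037
endloop
endfacet
facet normal -0.577 -0.643 0.504
outer loop
vertex -1.178 -3.634 0.588
vertex -1.4 -2.519 1.756
vertex -2.676 -2.993 -0.309
endloop
endfacet
facet normal 0.137 -0.684 -0.717
outer loop
vertex -1.5 -1.681 -1.336
vertex -1.178 -3.634 0.588
vertex -2.676 -2.993 -0.309
endloop
endfacet
facet normal -0.577 -0.643 0.504
outer loop
vertex -2.676 -2.993 -0.309
vertex -1.4 -2.519 1.756
vertex -2.898 -1.878 0.86
endloop
endfacet
facet normal -0.806 0.345 -0.482
outer loop
vertex -2.898 -1.878 0.86
vertex -1.5 -1.681 -1.336
vertex -2.676 -2.993 -0.309
endloop
endfacet
facet normal 0.805 -0.345 0.482
outer loop
vertex -1.178 -3.634 0.588
vertex -0.224 -1.207 0.729
vertex -1.4 -2.519 1.756
endloop
endfacet
facet normal 0.136 -0.684 -0.717
outer loop
vertex -0.002 -2.322 -0.44
vertex -1.178 -3.634 0.588
vertex -1.5 -1.681 -1.336
endloop
endfacet
facet normal 0.806 -0.345 0.482
outer loop
vertex -0.002 -2.322 -0.44
vertex -0.224 -1.207 0.729
vertex -1.178 -3.634 0.588
endloop
endfacet
facet normal -0.136 0.684 0.717
outer loop
vertex -1.4 -2.519 1.756
vertex -0.224 -1.207 0.729
vertex -2.898 -1.878 0.86
endloop
endfacet
facet normal -0.806 0.344 -0.482
outer loop
vertex -1.722 -0.566 -0.168
vertex -1.5 -1.681 -1.336
vertex -2.898 -1.878 0.86
endloop
endfacet
facet normal -0.137 0.684 0.717
outer loop
vertex -2.898 -1.878 0.86
vertex -0.224 -1.207 0.729
vertex -1.722 -0.566 -0.168
endloop
endfacet
facet normal 0.577 0.643 -0.504
outer loop
vertex -1.722 -0.566 -0.168
vertex -0.002 -2.322 -0.44
vertex -1.5 -1.681 -1.336
endloop
endfacet
facet normal 0.577 0.643 -0.504
outer loop
vertex -0.224 -1.207 0.729
vertex -0.002 -2.322 -0.44
vertex -1.722 -0.566 -0.168
endloop
endfacet

endsolid


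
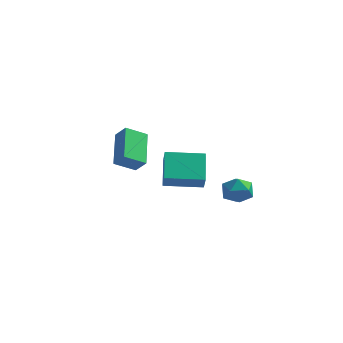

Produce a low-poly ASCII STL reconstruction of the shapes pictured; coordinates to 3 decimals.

solid 
facet normal -0.399 0.665 0.631
outer loop
vertex -0.716 -3.137 2.989
vertex 0.759 -2.13 2.861
vertex -1.058 -2.719 2.332
endloop
endfacet
facet normal -0.824 -0.562 0.071
outer loop
vertex -0.379 -3.85 1.259
vertex -0.716 -3.137 2.989
vertex -1.058 -2.719 2.332
endloop
endfacet
facet normal -0.399 0.666 0.630
outer loop
vertex -1.058 -2.719 2.332
vertex 0.759 -2.13 2.861
vertex 0.417 -1.713 2.204
endloop
endfacet
facet normal -0.402 0.491 -0.772
outer loop
vertex 0.417 -1.713 2.204
vertex -0.379 -3.85 1.259
vertex -1.058 -2.719 2.332
endloop
endfacet
facet normal 0.402 -0.491 0.772
outer loop
vertex -0.716 -3.137 2.989
vertex 1.438 -3.261 1.788
vertex 0.759 -2.13 2.861
endloop
endfacet
facet normal -0.824 -0.563 0.072
outer loop
vertex -0.037 -4.267 1.916
vertex -0.716 -3.137 2.989
vertex -0.379 -3.85 1.259
endloop
endfacet
facet normal 0.402 -0.492 0.772
outer loop
vertex -0.037 -4.267 1.916
vertex 1.438 -3.261 1.788
vertex -0.716 -3.137 2.989
endloop
endfacet
facet normal 0.824 0.563 -0.072
outer loop
vertex 0.759 -2.13 2.861
vertex 1.438 -3.261 1.788
vertex 0.417 -1.713 2.204
endloop
endfacet
facet normal -0.403 0.491 -0.772
outer loop
vertex 1.096 -2.843 1.131
vertex -0.379 -3.85 1.259
vertex 0.417 -1.713 2.204
endloop
endfacet
facet normal 0.824 0.562 -0.071
outer loop
vertex 0.417 -1.713 2.204
vertex 1.438 -3.261 1.788
vertex 1.096 -2.843 1.131
endloop
endfacet
facet normal 0.400 -0.665 -0.630
outer loop
vertex 1.096 -2.843 1.131
vertex -0.037 -4.267 1.916
vertex -0.379 -3.85 1.259
endloop
endfacet
facet normal 0.399 -0.665 -0.631
outer loop
vertex 1.438 -3.261 1.788
vertex -0.037 -4.267 1.916
vertex 1.096 -2.843 1.131
endloop
endfacet
facet normal -0.729 0.124 -0.673
outer loop
vertex -3.221 -3.438 1.876
vertex -4.068 -2.018 3.054
vertex -2.586 -2.614 1.34
endloop
endfacet
facet normal 0.417 -0.699 -0.580
outer loop
vertex -1.952 -2.722 1.926
vertex -3.221 -3.438 1.876
vertex -2.586 -2.614 1.34
endloop
endfacet
facet normal -0.729 0.124 -0.673
outer loop
vertex -2.586 -2.614 1.34
vertex -4.068 -2.018 3.054
vertex -3.433 -1.194 2.518
endloop
endfacet
facet normal 0.543 0.704 -0.458
outer loop
vertex -3.433 -1.194 2.518
vertex -1.952 -2.722 1.926
vertex -2.586 -2.614 1.34
endloop
endfacet
facet normal -0.543 -0.704 0.458
outer loop
vertex -3.221 -3.438 1.876
vertex -3.434 -2.126 3.64
vertex -4.068 -2.018 3.054
endloop
endfacet
facet normal 0.417 -0.699 -0.580
outer loop
vertex -2.587 -3.546 2.462
vertex -3.221 -3.438 1.876
vertex -1.952 -2.722 1.926
endloop
endfacet
facet normal -0.543 -0.704 0.458
outer loop
vertex -2.587 -3.546 2.462
vertex -3.434 -2.126 3.64
vertex -3.221 -3.438 1.876
endloop
endfacet
facet normal -0.417 0.699 0.580
outer loop
vertex -4.068 -2.018 3.054
vertex -3.434 -2.126 3.64
vertex -3.433 -1.194 2.518
endloop
endfacet
facet normal 0.543 0.704 -0.458
outer loop
vertex -2.799 -1.302 3.104
vertex -1.952 -2.722 1.926
vertex -3.433 -1.194 2.518
endloop
endfacet
facet normal -0.417 0.699 0.580
outer loop
vertex -3.433 -1.194 2.518
vertex -3.434 -2.126 3.64
vertex -2.799 -1.302 3.104
endloop
endfacet
facet normal 0.729 -0.124 0.673
outer loop
vertex -2.799 -1.302 3.104
vertex -2.587 -3.546 2.462
vertex -1.952 -2.722 1.926
endloop
endfacet
facet normal 0.729 -0.124 0.673
outer loop
vertex -3.434 -2.126 3.64
vertex -2.587 -3.546 2.462
vertex -2.799 -1.302 3.104
endloop
endfacet
facet normal -0.621 0.784 -0.003
outer loop
vertex 2.541 -1.787 0.923
vertex 1.915 -2.283 0.913
vertex 2.22 -2.039 1.61
endloop
endfacet
facet normal -0.014 0.941 0.339
outer loop
vertex 2.541 -1.787 0.923
vertex 2.22 -2.039 1.61
vertex 3.014 -1.999 1.531
endloop
endfacet
facet normal 0.527 0.842 -0.116
outer loop
vertex 2.541 -1.787 0.923
vertex 3.014 -1.999 1.531
vertex 3.2 -2.218 0.785
endloop
endfacet
facet normal 0.254 0.624 -0.739
outer loop
vertex 2.541 -1.787 0.923
vertex 3.2 -2.218 0.785
vertex 2.52 -2.394 0.403
endloop
endfacet
facet normal -0.455 0.588 -0.668
outer loop
vertex 2.541 -1.787 0.923
vertex 2.52 -2.394 0.403
vertex 1.915 -2.283 0.913
endloop
endfacet
facet normal 0.063 0.478 0.876
outer loop
vertex 3.014 -1.999 1.531
vertex 2.22 -2.039 1.61
vertex 2.68 -2.626 1.897
endloop
endfacet
facet normal -0.919 0.225 0.324
outer loop
vertex 2.22 -2.039 1.61
vertex 1.915 -2.283 0.913
vertex 2.0 -2.802 1.515
endloop
endfacet
facet normal -0.652 -0.092 -0.753
outer loop
vertex 1.915 -2.283 0.913
vertex 2.52 -2.394 0.403
vertex 2.186 -3.021 0.769
endloop
endfacet
facet normal 0.496 -0.035 -0.867
outer loop
vertex 2.52 -2.394 0.403
vertex 3.2 -2.218 0.785
vertex 2.98 -2.981 0.69
endloop
endfacet
facet normal 0.938 0.317 0.141
outer loop
vertex 3.2 -2.218 0.785
vertex 3.014 -1.999 1.531
vertex 3.285 -2.737 1.387
endloop
endfacet
facet normal -0.254 -0.624 0.739
outer loop
vertex 2.659 -3.233 1.377
vertex 2.68 -2.626 1.897
vertex 2.0 -2.802 1.515
endloop
endfacet
facet normal -0.527 -0.842 0.116
outer loop
vertex 2.659 -3.233 1.377
vertex 2.0 -2.802 1.515
vertex 2.186 -3.021 0.769
endloop
endfacet
facet normal 0.014 -0.941 -0.339
outer loop
vertex 2.659 -3.233 1.377
vertex 2.186 -3.021 0.769
vertex 2.98 -2.981 0.69
endloop
endfacet
facet normal 0.621 -0.784 0.003
outer loop
vertex 2.659 -3.233 1.377
vertex 2.98 -2.981 0.69
vertex 3.285 -2.737 1.387
endloop
endfacet
facet normal 0.455 -0.588 0.668
outer loop
vertex 2.659 -3.233 1.377
vertex 3.285 -2.737 1.387
vertex 2.68 -2.626 1.897
endloop
endfacet
facet normal -0.496 0.035 0.867
outer loop
vertex 2.0 -2.802 1.515
vertex 2.68 -2.626 1.897
vertex 2.22 -2.039 1.61
endloop
endfacet
facet normal -0.938 -0.317 -0.141
outer loop
vertex 2.186 -3.021 0.769
vertex 2.0 -2.802 1.515
vertex 1.915 -2.283 0.913
endloop
endfacet
facet normal -0.063 -0.478 -0.876
outer loop
vertex 2.98 -2.981 0.69
vertex 2.186 -3.021 0.769
vertex 2.52 -2.394 0.403
endloop
endfacet
facet normal 0.919 -0.225 -0.324
outer loop
vertex 3.285 -2.737 1.387
vertex 2.98 -2.981 0.69
vertex 3.2 -2.218 0.785
endloop
endfacet
facet normal 0.652 0.092 0.753
outer loop
vertex 2.68 -2.626 1.897
vertex 3.285 -2.737 1.387
vertex 3.014 -1.999 1.531
endloop
endfacet

endsolid


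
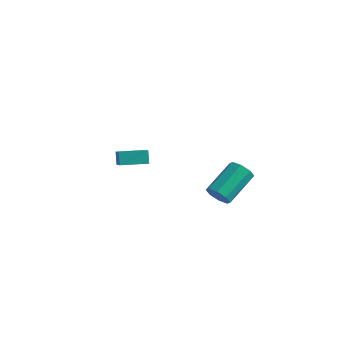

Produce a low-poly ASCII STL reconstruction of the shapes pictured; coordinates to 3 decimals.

solid 
facet normal -0.716 -0.698 0.003
outer loop
vertex -2.076 -4.869 2.052
vertex -2.385 -4.549 2.74
vertex -3.274 -3.645 0.944
endloop
endfacet
facet normal 0.378 -0.390 -0.840
outer loop
vertex -2.215 -2.611 0.94
vertex -2.076 -4.869 2.052
vertex -3.274 -3.645 0.944
endloop
endfacet
facet normal -0.716 -0.699 0.003
outer loop
vertex -3.274 -3.645 0.944
vertex -2.385 -4.549 2.74
vertex -3.584 -3.325 1.633
endloop
endfacet
facet normal -0.588 0.600 -0.543
outer loop
vertex -3.584 -3.325 1.633
vertex -2.215 -2.611 0.94
vertex -3.274 -3.645 0.944
endloop
endfacet
facet normal 0.588 -0.600 0.543
outer loop
vertex -2.076 -4.869 2.052
vertex -1.326 -3.515 2.736
vertex -2.385 -4.549 2.74
endloop
endfacet
facet normal 0.377 -0.390 -0.840
outer loop
vertex -1.016 -3.835 2.047
vertex -2.076 -4.869 2.052
vertex -2.215 -2.611 0.94
endloop
endfacet
facet normal 0.588 -0.600 0.543
outer loop
vertex -1.016 -3.835 2.047
vertex -1.326 -3.515 2.736
vertex -2.076 -4.869 2.052
endloop
endfacet
facet normal -0.377 0.390 0.840
outer loop
vertex -2.385 -4.549 2.74
vertex -1.326 -3.515 2.736
vertex -3.584 -3.325 1.633
endloop
endfacet
facet normal -0.588 0.600 -0.543
outer loop
vertex -2.524 -2.291 1.628
vertex -2.215 -2.611 0.94
vertex -3.584 -3.325 1.633
endloop
endfacet
facet normal -0.377 0.391 0.840
outer loop
vertex -3.584 -3.325 1.633
vertex -1.326 -3.515 2.736
vertex -2.524 -2.291 1.628
endloop
endfacet
facet normal 0.716 0.698 -0.003
outer loop
vertex -2.524 -2.291 1.628
vertex -1.016 -3.835 2.047
vertex -2.215 -2.611 0.94
endloop
endfacet
facet normal 0.716 0.698 -0.002
outer loop
vertex -1.326 -3.515 2.736
vertex -1.016 -3.835 2.047
vertex -2.524 -2.291 1.628
endloop
endfacet
facet normal -0.065 -0.869 -0.490
outer loop
vertex 4.603 -4.722 2.021
vertex 3.913 -4.781 2.217
vertex 4.26 -4.491 1.657
endloop
endfacet
facet normal 0.780 0.262 -0.569
outer loop
vertex 4.603 -4.722 2.021
vertex 4.26 -4.491 1.657
vertex 4.737 -2.94 3.026
endloop
endfacet
facet normal 0.780 0.262 -0.569
outer loop
vertex 4.737 -2.94 3.026
vertex 4.26 -4.491 1.657
vertex 4.394 -2.709 2.662
endloop
endfacet
facet normal 0.066 0.869 0.490
outer loop
vertex 4.737 -2.94 3.026
vertex 4.394 -2.709 2.662
vertex 4.047 -2.999 3.223
endloop
endfacet
facet normal -0.066 -0.869 -0.491
outer loop
vertex 4.26 -4.491 1.657
vertex 3.913 -4.781 2.217
vertex 3.714 -4.429 1.621
endloop
endfacet
facet normal 0.112 0.482 -0.869
outer loop
vertex 4.26 -4.491 1.657
vertex 3.714 -4.429 1.621
vertex 4.394 -2.709 2.662
endloop
endfacet
facet normal 0.110 0.483 -0.869
outer loop
vertex 4.394 -2.709 2.662
vertex 3.714 -4.429 1.621
vertex 3.848 -2.648 2.627
endloop
endfacet
facet normal 0.066 0.869 0.490
outer loop
vertex 4.394 -2.709 2.662
vertex 3.848 -2.648 2.627
vertex 4.047 -2.999 3.223
endloop
endfacet
facet normal -0.066 -0.869 -0.491
outer loop
vertex 3.714 -4.429 1.621
vertex 3.913 -4.781 2.217
vertex 3.284 -4.574 1.935
endloop
endfacet
facet normal -0.623 0.420 -0.660
outer loop
vertex 3.714 -4.429 1.621
vertex 3.284 -4.574 1.935
vertex 3.848 -2.648 2.627
endloop
endfacet
facet normal -0.622 0.420 -0.661
outer loop
vertex 3.848 -2.648 2.627
vertex 3.284 -4.574 1.935
vertex 3.418 -2.792 2.94
endloop
endfacet
facet normal 0.066 0.869 0.490
outer loop
vertex 3.848 -2.648 2.627
vertex 3.418 -2.792 2.94
vertex 4.047 -2.999 3.223
endloop
endfacet
facet normal -0.066 -0.869 -0.491
outer loop
vertex 3.284 -4.574 1.935
vertex 3.913 -4.781 2.217
vertex 3.223 -4.84 2.414
endloop
endfacet
facet normal -0.992 0.111 -0.065
outer loop
vertex 3.284 -4.574 1.935
vertex 3.223 -4.84 2.414
vertex 3.418 -2.792 2.94
endloop
endfacet
facet normal -0.992 0.111 -0.065
outer loop
vertex 3.418 -2.792 2.94
vertex 3.223 -4.84 2.414
vertex 3.357 -3.058 3.419
endloop
endfacet
facet normal 0.065 0.869 0.491
outer loop
vertex 3.418 -2.792 2.94
vertex 3.357 -3.058 3.419
vertex 4.047 -2.999 3.223
endloop
endfacet
facet normal -0.066 -0.869 -0.490
outer loop
vertex 3.223 -4.84 2.414
vertex 3.913 -4.781 2.217
vertex 3.566 -5.071 2.778
endloop
endfacet
facet normal -0.780 -0.262 0.569
outer loop
vertex 3.223 -4.84 2.414
vertex 3.566 -5.071 2.778
vertex 3.357 -3.058 3.419
endloop
endfacet
facet normal -0.780 -0.262 0.569
outer loop
vertex 3.357 -3.058 3.419
vertex 3.566 -5.071 2.778
vertex 3.7 -3.289 3.783
endloop
endfacet
facet normal 0.065 0.869 0.490
outer loop
vertex 3.357 -3.058 3.419
vertex 3.7 -3.289 3.783
vertex 4.047 -2.999 3.223
endloop
endfacet
facet normal -0.066 -0.869 -0.490
outer loop
vertex 3.566 -5.071 2.778
vertex 3.913 -4.781 2.217
vertex 4.112 -5.132 2.813
endloop
endfacet
facet normal -0.110 -0.482 0.869
outer loop
vertex 3.566 -5.071 2.778
vertex 4.112 -5.132 2.813
vertex 3.7 -3.289 3.783
endloop
endfacet
facet normal -0.112 -0.482 0.869
outer loop
vertex 3.7 -3.289 3.783
vertex 4.112 -5.132 2.813
vertex 4.246 -3.351 3.819
endloop
endfacet
facet normal 0.066 0.869 0.491
outer loop
vertex 3.7 -3.289 3.783
vertex 4.246 -3.351 3.819
vertex 4.047 -2.999 3.223
endloop
endfacet
facet normal -0.066 -0.869 -0.490
outer loop
vertex 4.112 -5.132 2.813
vertex 3.913 -4.781 2.217
vertex 4.542 -4.988 2.5
endloop
endfacet
facet normal 0.622 -0.420 0.661
outer loop
vertex 4.112 -5.132 2.813
vertex 4.542 -4.988 2.5
vertex 4.246 -3.351 3.819
endloop
endfacet
facet normal 0.623 -0.419 0.660
outer loop
vertex 4.246 -3.351 3.819
vertex 4.542 -4.988 2.5
vertex 4.676 -3.206 3.505
endloop
endfacet
facet normal 0.066 0.869 0.491
outer loop
vertex 4.246 -3.351 3.819
vertex 4.676 -3.206 3.505
vertex 4.047 -2.999 3.223
endloop
endfacet
facet normal -0.065 -0.869 -0.491
outer loop
vertex 4.542 -4.988 2.5
vertex 3.913 -4.781 2.217
vertex 4.603 -4.722 2.021
endloop
endfacet
facet normal 0.992 -0.111 0.065
outer loop
vertex 4.542 -4.988 2.5
vertex 4.603 -4.722 2.021
vertex 4.676 -3.206 3.505
endloop
endfacet
facet normal 0.992 -0.111 0.065
outer loop
vertex 4.676 -3.206 3.505
vertex 4.603 -4.722 2.021
vertex 4.737 -2.94 3.026
endloop
endfacet
facet normal 0.066 0.869 0.491
outer loop
vertex 4.676 -3.206 3.505
vertex 4.737 -2.94 3.026
vertex 4.047 -2.999 3.223
endloop
endfacet

endsolid


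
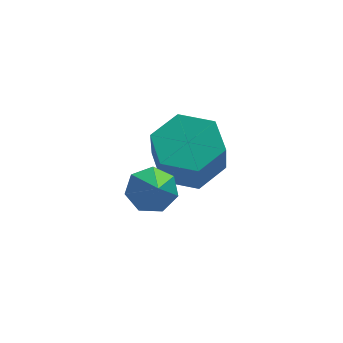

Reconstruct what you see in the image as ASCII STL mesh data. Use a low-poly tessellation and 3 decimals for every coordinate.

solid 
facet normal 0.112 0.361 -0.926
outer loop
vertex 2.404 -0.508 0.797
vertex 1.605 -0.079 0.868
vertex 2.371 0.341 1.124
endloop
endfacet
facet normal 0.993 -0.006 0.117
outer loop
vertex 2.404 -0.508 0.797
vertex 2.371 0.341 1.124
vertex 2.274 -0.931 1.88
endloop
endfacet
facet normal 0.993 -0.006 0.117
outer loop
vertex 2.274 -0.931 1.88
vertex 2.371 0.341 1.124
vertex 2.241 -0.082 2.207
endloop
endfacet
facet normal -0.111 -0.361 0.926
outer loop
vertex 2.274 -0.931 1.88
vertex 2.241 -0.082 2.207
vertex 1.475 -0.501 1.952
endloop
endfacet
facet normal 0.111 0.362 -0.926
outer loop
vertex 2.371 0.341 1.124
vertex 1.605 -0.079 0.868
vertex 1.572 0.77 1.196
endloop
endfacet
facet normal 0.465 0.804 0.370
outer loop
vertex 2.371 0.341 1.124
vertex 1.572 0.77 1.196
vertex 2.241 -0.082 2.207
endloop
endfacet
facet normal 0.465 0.804 0.370
outer loop
vertex 2.241 -0.082 2.207
vertex 1.572 0.77 1.196
vertex 1.442 0.347 2.279
endloop
endfacet
facet normal -0.111 -0.361 0.926
outer loop
vertex 2.241 -0.082 2.207
vertex 1.442 0.347 2.279
vertex 1.475 -0.501 1.952
endloop
endfacet
facet normal 0.111 0.362 -0.926
outer loop
vertex 1.572 0.77 1.196
vertex 1.605 -0.079 0.868
vertex 0.806 0.351 0.94
endloop
endfacet
facet normal -0.528 0.811 0.253
outer loop
vertex 1.572 0.77 1.196
vertex 0.806 0.351 0.94
vertex 1.442 0.347 2.279
endloop
endfacet
facet normal -0.528 0.811 0.253
outer loop
vertex 1.442 0.347 2.279
vertex 0.806 0.351 0.94
vertex 0.676 -0.072 2.023
endloop
endfacet
facet normal -0.112 -0.361 0.926
outer loop
vertex 1.442 0.347 2.279
vertex 0.676 -0.072 2.023
vertex 1.475 -0.501 1.952
endloop
endfacet
facet normal 0.111 0.361 -0.926
outer loop
vertex 0.806 0.351 0.94
vertex 1.605 -0.079 0.868
vertex 0.839 -0.498 0.613
endloop
endfacet
facet normal -0.993 0.006 -0.117
outer loop
vertex 0.806 0.351 0.94
vertex 0.839 -0.498 0.613
vertex 0.676 -0.072 2.023
endloop
endfacet
facet normal -0.993 0.006 -0.117
outer loop
vertex 0.676 -0.072 2.023
vertex 0.839 -0.498 0.613
vertex 0.709 -0.921 1.696
endloop
endfacet
facet normal -0.112 -0.361 0.926
outer loop
vertex 0.676 -0.072 2.023
vertex 0.709 -0.921 1.696
vertex 1.475 -0.501 1.952
endloop
endfacet
facet normal 0.111 0.361 -0.926
outer loop
vertex 0.839 -0.498 0.613
vertex 1.605 -0.079 0.868
vertex 1.638 -0.927 0.541
endloop
endfacet
facet normal -0.465 -0.804 -0.370
outer loop
vertex 0.839 -0.498 0.613
vertex 1.638 -0.927 0.541
vertex 0.709 -0.921 1.696
endloop
endfacet
facet normal -0.465 -0.804 -0.370
outer loop
vertex 0.709 -0.921 1.696
vertex 1.638 -0.927 0.541
vertex 1.508 -1.35 1.624
endloop
endfacet
facet normal -0.111 -0.362 0.926
outer loop
vertex 0.709 -0.921 1.696
vertex 1.508 -1.35 1.624
vertex 1.475 -0.501 1.952
endloop
endfacet
facet normal 0.112 0.361 -0.926
outer loop
vertex 1.638 -0.927 0.541
vertex 1.605 -0.079 0.868
vertex 2.404 -0.508 0.797
endloop
endfacet
facet normal 0.528 -0.811 -0.253
outer loop
vertex 1.638 -0.927 0.541
vertex 2.404 -0.508 0.797
vertex 1.508 -1.35 1.624
endloop
endfacet
facet normal 0.528 -0.811 -0.253
outer loop
vertex 1.508 -1.35 1.624
vertex 2.404 -0.508 0.797
vertex 2.274 -0.931 1.88
endloop
endfacet
facet normal -0.111 -0.362 0.926
outer loop
vertex 1.508 -1.35 1.624
vertex 2.274 -0.931 1.88
vertex 1.475 -0.501 1.952
endloop
endfacet
facet normal 0.072 0.708 -0.702
outer loop
vertex 0.822 -1.779 1.99
vertex 0.268 -1.944 1.767
vertex 0.399 -1.524 2.204
endloop
endfacet
facet normal 0.557 0.261 0.789
outer loop
vertex 0.822 -1.779 1.99
vertex 0.399 -1.524 2.204
vertex 0.152 -3.076 2.893
endloop
endfacet
facet normal 0.073 0.708 -0.702
outer loop
vertex 0.399 -1.524 2.204
vertex 0.268 -1.944 1.767
vertex -0.123 -1.585 2.088
endloop
endfacet
facet normal -0.243 0.426 0.872
outer loop
vertex 0.399 -1.524 2.204
vertex -0.123 -1.585 2.088
vertex 0.152 -3.076 2.893
endloop
endfacet
facet normal 0.072 0.707 -0.703
outer loop
vertex -0.123 -1.585 2.088
vertex 0.268 -1.944 1.767
vertex -0.351 -1.917 1.731
endloop
endfacet
facet normal -0.876 0.094 0.473
outer loop
vertex -0.123 -1.585 2.088
vertex -0.351 -1.917 1.731
vertex 0.152 -3.076 2.893
endloop
endfacet
facet normal 0.072 0.708 -0.703
outer loop
vertex -0.351 -1.917 1.731
vertex 0.268 -1.944 1.767
vertex -0.113 -2.269 1.401
endloop
endfacet
facet normal -0.868 -0.485 -0.108
outer loop
vertex -0.351 -1.917 1.731
vertex -0.113 -2.269 1.401
vertex 0.152 -3.076 2.893
endloop
endfacet
facet normal 0.073 0.707 -0.704
outer loop
vertex -0.113 -2.269 1.401
vertex 0.268 -1.944 1.767
vertex 0.411 -2.377 1.347
endloop
endfacet
facet normal -0.225 -0.873 -0.432
outer loop
vertex -0.113 -2.269 1.401
vertex 0.411 -2.377 1.347
vertex 0.152 -3.076 2.893
endloop
endfacet
facet normal 0.071 0.707 -0.704
outer loop
vertex 0.411 -2.377 1.347
vertex 0.268 -1.944 1.767
vertex 0.827 -2.158 1.609
endloop
endfacet
facet normal 0.572 -0.779 -0.257
outer loop
vertex 0.411 -2.377 1.347
vertex 0.827 -2.158 1.609
vertex 0.152 -3.076 2.893
endloop
endfacet
facet normal 0.072 0.708 -0.703
outer loop
vertex 0.827 -2.158 1.609
vertex 0.268 -1.944 1.767
vertex 0.822 -1.779 1.99
endloop
endfacet
facet normal 0.918 -0.275 0.286
outer loop
vertex 0.827 -2.158 1.609
vertex 0.822 -1.779 1.99
vertex 0.152 -3.076 2.893
endloop
endfacet

endsolid


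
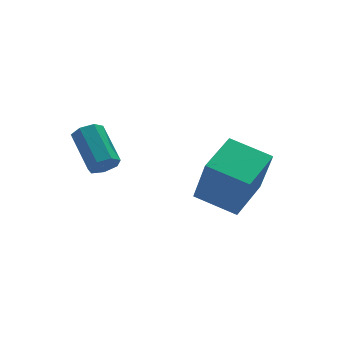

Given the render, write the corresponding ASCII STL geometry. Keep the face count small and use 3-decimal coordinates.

solid 
facet normal 0.012 -0.873 -0.488
outer loop
vertex -2.185 1.423 2.103
vertex -2.759 1.268 2.366
vertex -2.64 1.581 1.809
endloop
endfacet
facet normal 0.591 0.400 -0.700
outer loop
vertex -2.185 1.423 2.103
vertex -2.64 1.581 1.809
vertex -2.208 3.047 3.01
endloop
endfacet
facet normal 0.591 0.400 -0.701
outer loop
vertex -2.208 3.047 3.01
vertex -2.64 1.581 1.809
vertex -2.662 3.205 2.717
endloop
endfacet
facet normal -0.011 0.873 0.488
outer loop
vertex -2.208 3.047 3.01
vertex -2.662 3.205 2.717
vertex -2.781 2.892 3.274
endloop
endfacet
facet normal 0.012 -0.873 -0.488
outer loop
vertex -2.64 1.581 1.809
vertex -2.759 1.268 2.366
vertex -3.184 1.503 1.935
endloop
endfacet
facet normal -0.263 0.468 -0.844
outer loop
vertex -2.64 1.581 1.809
vertex -3.184 1.503 1.935
vertex -2.662 3.205 2.717
endloop
endfacet
facet normal -0.261 0.468 -0.844
outer loop
vertex -2.662 3.205 2.717
vertex -3.184 1.503 1.935
vertex -3.207 3.127 2.842
endloop
endfacet
facet normal -0.013 0.873 0.488
outer loop
vertex -2.662 3.205 2.717
vertex -3.207 3.127 2.842
vertex -2.781 2.892 3.274
endloop
endfacet
facet normal 0.011 -0.873 -0.487
outer loop
vertex -3.184 1.503 1.935
vertex -2.759 1.268 2.366
vertex -3.408 1.249 2.385
endloop
endfacet
facet normal -0.917 0.184 -0.353
outer loop
vertex -3.184 1.503 1.935
vertex -3.408 1.249 2.385
vertex -3.207 3.127 2.842
endloop
endfacet
facet normal -0.918 0.184 -0.352
outer loop
vertex -3.207 3.127 2.842
vertex -3.408 1.249 2.385
vertex -3.431 2.872 3.293
endloop
endfacet
facet normal -0.013 0.873 0.487
outer loop
vertex -3.207 3.127 2.842
vertex -3.431 2.872 3.293
vertex -2.781 2.892 3.274
endloop
endfacet
facet normal 0.011 -0.873 -0.488
outer loop
vertex -3.408 1.249 2.385
vertex -2.759 1.268 2.366
vertex -3.143 1.008 2.822
endloop
endfacet
facet normal -0.883 -0.239 0.404
outer loop
vertex -3.408 1.249 2.385
vertex -3.143 1.008 2.822
vertex -3.431 2.872 3.293
endloop
endfacet
facet normal -0.883 -0.239 0.405
outer loop
vertex -3.431 2.872 3.293
vertex -3.143 1.008 2.822
vertex -3.166 2.632 3.729
endloop
endfacet
facet normal -0.013 0.873 0.488
outer loop
vertex -3.431 2.872 3.293
vertex -3.166 2.632 3.729
vertex -2.781 2.892 3.274
endloop
endfacet
facet normal 0.012 -0.873 -0.487
outer loop
vertex -3.143 1.008 2.822
vertex -2.759 1.268 2.366
vertex -2.589 0.964 2.915
endloop
endfacet
facet normal -0.182 -0.481 0.857
outer loop
vertex -3.143 1.008 2.822
vertex -2.589 0.964 2.915
vertex -3.166 2.632 3.729
endloop
endfacet
facet normal -0.183 -0.482 0.857
outer loop
vertex -3.166 2.632 3.729
vertex -2.589 0.964 2.915
vertex -2.611 2.587 3.822
endloop
endfacet
facet normal -0.011 0.872 0.489
outer loop
vertex -3.166 2.632 3.729
vertex -2.611 2.587 3.822
vertex -2.781 2.892 3.274
endloop
endfacet
facet normal 0.013 -0.873 -0.487
outer loop
vertex -2.589 0.964 2.915
vertex -2.759 1.268 2.366
vertex -2.162 1.149 2.595
endloop
endfacet
facet normal 0.654 -0.362 0.664
outer loop
vertex -2.589 0.964 2.915
vertex -2.162 1.149 2.595
vertex -2.611 2.587 3.822
endloop
endfacet
facet normal 0.654 -0.362 0.664
outer loop
vertex -2.611 2.587 3.822
vertex -2.162 1.149 2.595
vertex -2.185 2.772 3.503
endloop
endfacet
facet normal -0.012 0.872 0.489
outer loop
vertex -2.611 2.587 3.822
vertex -2.185 2.772 3.503
vertex -2.781 2.892 3.274
endloop
endfacet
facet normal 0.013 -0.873 -0.487
outer loop
vertex -2.162 1.149 2.595
vertex -2.759 1.268 2.366
vertex -2.185 1.423 2.103
endloop
endfacet
facet normal 0.999 0.031 -0.030
outer loop
vertex -2.162 1.149 2.595
vertex -2.185 1.423 2.103
vertex -2.185 2.772 3.503
endloop
endfacet
facet normal 0.999 0.031 -0.030
outer loop
vertex -2.185 2.772 3.503
vertex -2.185 1.423 2.103
vertex -2.208 3.047 3.01
endloop
endfacet
facet normal -0.012 0.873 0.488
outer loop
vertex -2.185 2.772 3.503
vertex -2.208 3.047 3.01
vertex -2.781 2.892 3.274
endloop
endfacet
facet normal -0.635 0.719 0.282
outer loop
vertex 0.007 -1.512 3.336
vertex 1.56 -0.255 3.631
vertex -0.144 -0.852 1.316
endloop
endfacet
facet normal -0.769 -0.623 -0.146
outer loop
vertex 1.0 -2.145 0.809
vertex 0.007 -1.512 3.336
vertex -0.144 -0.852 1.316
endloop
endfacet
facet normal -0.635 0.719 0.282
outer loop
vertex -0.144 -0.852 1.316
vertex 1.56 -0.255 3.631
vertex 1.41 0.405 1.612
endloop
endfacet
facet normal -0.070 0.310 -0.948
outer loop
vertex 1.41 0.405 1.612
vertex 1.0 -2.145 0.809
vertex -0.144 -0.852 1.316
endloop
endfacet
facet normal 0.070 -0.310 0.948
outer loop
vertex 0.007 -1.512 3.336
vertex 2.704 -1.548 3.124
vertex 1.56 -0.255 3.631
endloop
endfacet
facet normal -0.769 -0.622 -0.146
outer loop
vertex 1.15 -2.805 2.828
vertex 0.007 -1.512 3.336
vertex 1.0 -2.145 0.809
endloop
endfacet
facet normal 0.070 -0.310 0.948
outer loop
vertex 1.15 -2.805 2.828
vertex 2.704 -1.548 3.124
vertex 0.007 -1.512 3.336
endloop
endfacet
facet normal 0.769 0.623 0.146
outer loop
vertex 1.56 -0.255 3.631
vertex 2.704 -1.548 3.124
vertex 1.41 0.405 1.612
endloop
endfacet
facet normal -0.071 0.310 -0.948
outer loop
vertex 2.553 -0.888 1.104
vertex 1.0 -2.145 0.809
vertex 1.41 0.405 1.612
endloop
endfacet
facet normal 0.769 0.622 0.146
outer loop
vertex 1.41 0.405 1.612
vertex 2.704 -1.548 3.124
vertex 2.553 -0.888 1.104
endloop
endfacet
facet normal 0.635 -0.719 -0.282
outer loop
vertex 2.553 -0.888 1.104
vertex 1.15 -2.805 2.828
vertex 1.0 -2.145 0.809
endloop
endfacet
facet normal 0.635 -0.719 -0.282
outer loop
vertex 2.704 -1.548 3.124
vertex 1.15 -2.805 2.828
vertex 2.553 -0.888 1.104
endloop
endfacet

endsolid


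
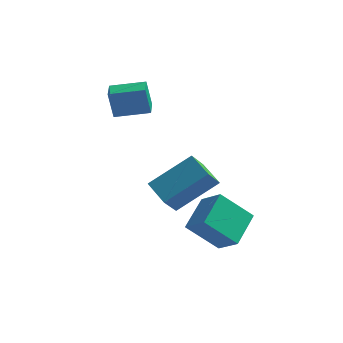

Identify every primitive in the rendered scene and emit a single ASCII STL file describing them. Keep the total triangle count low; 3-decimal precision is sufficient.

solid 
facet normal -0.700 -0.443 -0.560
outer loop
vertex 0.695 -0.958 0.266
vertex -0.121 -0.174 0.666
vertex 0.976 -0.166 -0.713
endloop
endfacet
facet normal 0.680 -0.653 -0.333
outer loop
vertex 2.461 0.774 0.474
vertex 0.695 -0.958 0.266
vertex 0.976 -0.166 -0.713
endloop
endfacet
facet normal -0.700 -0.443 -0.560
outer loop
vertex 0.976 -0.166 -0.713
vertex -0.121 -0.174 0.666
vertex 0.16 0.618 -0.313
endloop
endfacet
facet normal 0.218 0.614 -0.759
outer loop
vertex 0.16 0.618 -0.313
vertex 2.461 0.774 0.474
vertex 0.976 -0.166 -0.713
endloop
endfacet
facet normal -0.218 -0.614 0.759
outer loop
vertex 0.695 -0.958 0.266
vertex 1.364 0.766 1.853
vertex -0.121 -0.174 0.666
endloop
endfacet
facet normal 0.680 -0.653 -0.333
outer loop
vertex 2.18 -0.018 1.453
vertex 0.695 -0.958 0.266
vertex 2.461 0.774 0.474
endloop
endfacet
facet normal -0.218 -0.614 0.759
outer loop
vertex 2.18 -0.018 1.453
vertex 1.364 0.766 1.853
vertex 0.695 -0.958 0.266
endloop
endfacet
facet normal -0.680 0.653 0.333
outer loop
vertex -0.121 -0.174 0.666
vertex 1.364 0.766 1.853
vertex 0.16 0.618 -0.313
endloop
endfacet
facet normal 0.218 0.614 -0.759
outer loop
vertex 1.645 1.558 0.874
vertex 2.461 0.774 0.474
vertex 0.16 0.618 -0.313
endloop
endfacet
facet normal -0.680 0.653 0.333
outer loop
vertex 0.16 0.618 -0.313
vertex 1.364 0.766 1.853
vertex 1.645 1.558 0.874
endloop
endfacet
facet normal 0.700 0.443 0.560
outer loop
vertex 1.645 1.558 0.874
vertex 2.18 -0.018 1.453
vertex 2.461 0.774 0.474
endloop
endfacet
facet normal 0.700 0.443 0.560
outer loop
vertex 1.364 0.766 1.853
vertex 2.18 -0.018 1.453
vertex 1.645 1.558 0.874
endloop
endfacet
facet normal -0.721 -0.133 0.680
outer loop
vertex 2.555 -2.537 0.572
vertex 2.868 -1.114 1.183
vertex 1.745 -2.032 -0.188
endloop
endfacet
facet normal -0.198 -0.901 -0.387
outer loop
vertex 2.972 -1.806 -1.343
vertex 2.555 -2.537 0.572
vertex 1.745 -2.032 -0.188
endloop
endfacet
facet normal -0.721 -0.133 0.680
outer loop
vertex 1.745 -2.032 -0.188
vertex 2.868 -1.114 1.183
vertex 2.059 -0.609 0.423
endloop
endfacet
facet normal -0.663 0.414 -0.624
outer loop
vertex 2.059 -0.609 0.423
vertex 2.972 -1.806 -1.343
vertex 1.745 -2.032 -0.188
endloop
endfacet
facet normal 0.663 -0.414 0.624
outer loop
vertex 2.555 -2.537 0.572
vertex 4.095 -0.888 0.028
vertex 2.868 -1.114 1.183
endloop
endfacet
facet normal -0.199 -0.900 -0.387
outer loop
vertex 3.781 -2.311 -0.583
vertex 2.555 -2.537 0.572
vertex 2.972 -1.806 -1.343
endloop
endfacet
facet normal 0.663 -0.414 0.623
outer loop
vertex 3.781 -2.311 -0.583
vertex 4.095 -0.888 0.028
vertex 2.555 -2.537 0.572
endloop
endfacet
facet normal 0.198 0.900 0.387
outer loop
vertex 2.868 -1.114 1.183
vertex 4.095 -0.888 0.028
vertex 2.059 -0.609 0.423
endloop
endfacet
facet normal -0.664 0.414 -0.623
outer loop
vertex 3.285 -0.383 -0.732
vertex 2.972 -1.806 -1.343
vertex 2.059 -0.609 0.423
endloop
endfacet
facet normal 0.198 0.901 0.387
outer loop
vertex 2.059 -0.609 0.423
vertex 4.095 -0.888 0.028
vertex 3.285 -0.383 -0.732
endloop
endfacet
facet normal 0.721 0.133 -0.680
outer loop
vertex 3.285 -0.383 -0.732
vertex 3.781 -2.311 -0.583
vertex 2.972 -1.806 -1.343
endloop
endfacet
facet normal 0.721 0.133 -0.680
outer loop
vertex 4.095 -0.888 0.028
vertex 3.781 -2.311 -0.583
vertex 3.285 -0.383 -0.732
endloop
endfacet
facet normal -0.964 -0.201 -0.175
outer loop
vertex -2.038 1.321 4.457
vertex -2.207 2.173 4.408
vertex -1.811 1.295 3.238
endloop
endfacet
facet normal 0.194 -0.979 0.057
outer loop
vertex -0.413 1.587 3.492
vertex -2.038 1.321 4.457
vertex -1.811 1.295 3.238
endloop
endfacet
facet normal -0.964 -0.201 -0.175
outer loop
vertex -1.811 1.295 3.238
vertex -2.207 2.173 4.408
vertex -1.98 2.147 3.189
endloop
endfacet
facet normal 0.183 -0.020 -0.983
outer loop
vertex -1.98 2.147 3.189
vertex -0.413 1.587 3.492
vertex -1.811 1.295 3.238
endloop
endfacet
facet normal -0.183 0.020 0.983
outer loop
vertex -2.038 1.321 4.457
vertex -0.809 2.465 4.662
vertex -2.207 2.173 4.408
endloop
endfacet
facet normal 0.194 -0.979 0.057
outer loop
vertex -0.64 1.613 4.711
vertex -2.038 1.321 4.457
vertex -0.413 1.587 3.492
endloop
endfacet
facet normal -0.183 0.020 0.983
outer loop
vertex -0.64 1.613 4.711
vertex -0.809 2.465 4.662
vertex -2.038 1.321 4.457
endloop
endfacet
facet normal -0.194 0.979 -0.057
outer loop
vertex -2.207 2.173 4.408
vertex -0.809 2.465 4.662
vertex -1.98 2.147 3.189
endloop
endfacet
facet normal 0.183 -0.020 -0.983
outer loop
vertex -0.582 2.439 3.443
vertex -0.413 1.587 3.492
vertex -1.98 2.147 3.189
endloop
endfacet
facet normal -0.194 0.979 -0.057
outer loop
vertex -1.98 2.147 3.189
vertex -0.809 2.465 4.662
vertex -0.582 2.439 3.443
endloop
endfacet
facet normal 0.964 0.201 0.175
outer loop
vertex -0.582 2.439 3.443
vertex -0.64 1.613 4.711
vertex -0.413 1.587 3.492
endloop
endfacet
facet normal 0.964 0.201 0.175
outer loop
vertex -0.809 2.465 4.662
vertex -0.64 1.613 4.711
vertex -0.582 2.439 3.443
endloop
endfacet

endsolid
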